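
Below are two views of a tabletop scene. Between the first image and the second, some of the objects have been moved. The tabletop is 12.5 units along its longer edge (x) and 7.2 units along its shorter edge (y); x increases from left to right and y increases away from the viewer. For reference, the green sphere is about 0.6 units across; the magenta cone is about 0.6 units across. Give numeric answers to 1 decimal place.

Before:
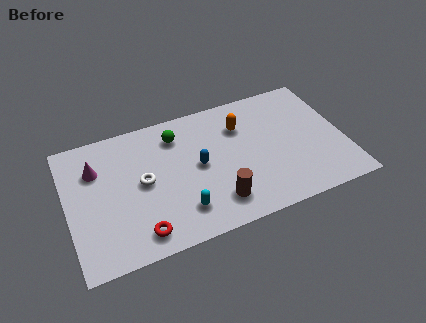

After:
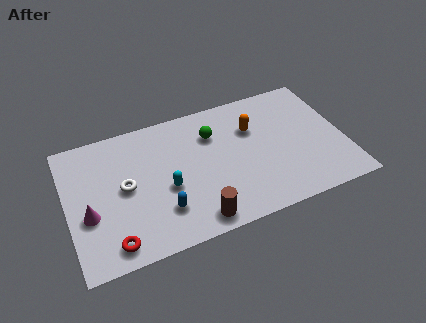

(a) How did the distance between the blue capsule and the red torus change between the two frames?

-1.4

The distance was about 3.9 in the first image and 2.5 in the second, so they moved 1.4 units closer together.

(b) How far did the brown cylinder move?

1.2

The brown cylinder was near (6.5, 1.5) before and (5.5, 0.9) after, so it travelled √(1.0² + 0.6²) ≈ 1.2 units.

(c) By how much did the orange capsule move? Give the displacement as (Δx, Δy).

(0.5, -0.3)

The orange capsule was at about (8.0, 5.2) and moved to about (8.5, 4.9).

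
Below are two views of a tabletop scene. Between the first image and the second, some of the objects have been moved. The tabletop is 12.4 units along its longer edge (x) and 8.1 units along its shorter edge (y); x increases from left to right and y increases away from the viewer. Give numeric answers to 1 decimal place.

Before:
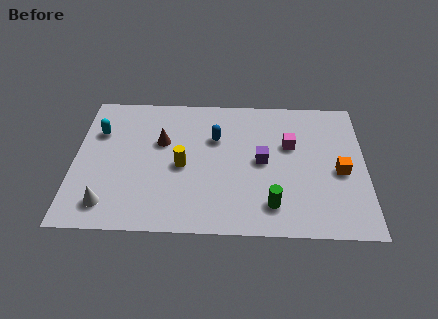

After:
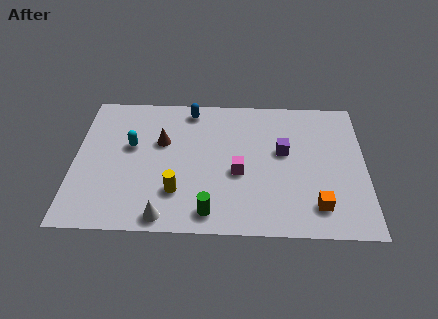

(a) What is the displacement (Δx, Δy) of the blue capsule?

(-1.1, 1.7)

From the two frames, the blue capsule sits at roughly (6.0, 5.4) before and (4.9, 7.1) after.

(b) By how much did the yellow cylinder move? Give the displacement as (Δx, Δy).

(-0.2, -1.5)

The yellow cylinder was at about (4.6, 3.7) and moved to about (4.4, 2.2).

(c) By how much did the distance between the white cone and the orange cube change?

-3.6

They were about 10.0 units apart before and 6.4 after — 3.6 units closer together.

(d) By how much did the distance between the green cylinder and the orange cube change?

+1.0

The distance was about 3.5 in the first image and 4.5 in the second, so they moved 1.0 units further apart.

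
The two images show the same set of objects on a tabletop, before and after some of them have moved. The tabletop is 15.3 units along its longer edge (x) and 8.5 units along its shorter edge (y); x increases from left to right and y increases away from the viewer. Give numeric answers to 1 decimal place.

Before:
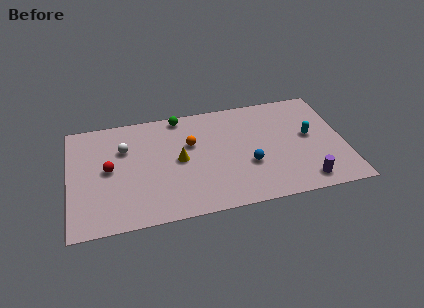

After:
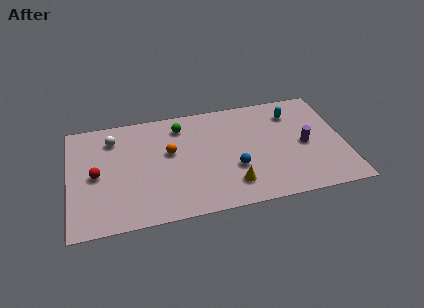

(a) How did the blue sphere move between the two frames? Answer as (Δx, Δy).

(-0.8, -0.1)

The blue sphere was at about (9.9, 3.1) and moved to about (9.1, 3.0).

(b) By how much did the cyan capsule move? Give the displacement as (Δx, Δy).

(-0.8, 2.0)

From the two frames, the cyan capsule sits at roughly (13.4, 4.6) before and (12.6, 6.6) after.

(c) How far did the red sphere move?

0.8

The red sphere was near (2.2, 4.4) before and (1.5, 4.1) after, so it travelled √(0.7² + 0.3²) ≈ 0.8 units.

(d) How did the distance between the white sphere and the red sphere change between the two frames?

+1.1

They were about 1.7 units apart before and 2.8 after — 1.1 units further apart.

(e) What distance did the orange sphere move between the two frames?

1.3

The orange sphere moved from about (6.8, 5.4) to (5.6, 5.0), a distance of √(1.2² + 0.4²) ≈ 1.3.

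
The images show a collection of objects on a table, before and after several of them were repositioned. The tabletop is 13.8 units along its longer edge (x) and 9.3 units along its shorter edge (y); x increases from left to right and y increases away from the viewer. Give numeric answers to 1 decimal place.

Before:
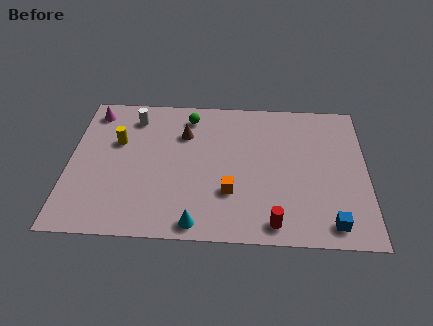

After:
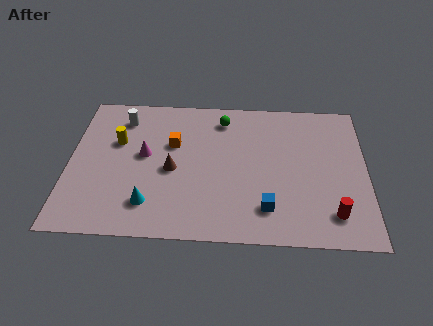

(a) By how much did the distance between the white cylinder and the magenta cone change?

+0.7

Before: roughly 1.9 units apart; after: 2.6. That's 0.7 units further apart.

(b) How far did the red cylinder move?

2.8

The red cylinder was near (9.5, 1.1) before and (12.2, 1.8) after, so it travelled √(2.7² + 0.7²) ≈ 2.8 units.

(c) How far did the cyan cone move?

2.5

The cyan cone moved from about (6.0, 0.9) to (3.8, 2.0), a distance of √(2.2² + 1.1²) ≈ 2.5.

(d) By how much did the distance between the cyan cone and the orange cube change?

+1.5

The distance was about 2.5 in the first image and 4.0 in the second, so they moved 1.5 units further apart.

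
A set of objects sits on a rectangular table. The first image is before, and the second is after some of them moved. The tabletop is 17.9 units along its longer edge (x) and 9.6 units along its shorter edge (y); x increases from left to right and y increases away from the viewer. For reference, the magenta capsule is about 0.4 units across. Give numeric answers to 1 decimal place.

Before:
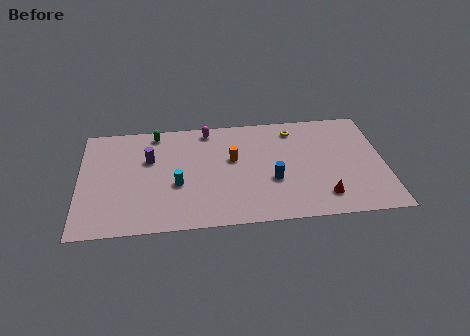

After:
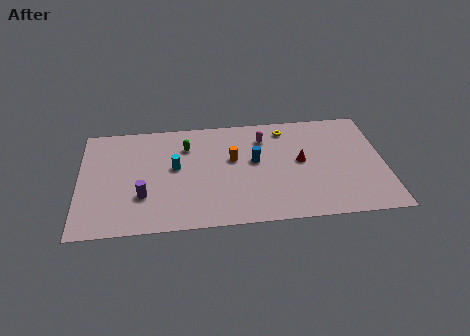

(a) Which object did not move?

the orange cylinder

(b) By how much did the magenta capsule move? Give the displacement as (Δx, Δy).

(3.3, -1.1)

From the two frames, the magenta capsule sits at roughly (7.6, 8.5) before and (10.9, 7.4) after.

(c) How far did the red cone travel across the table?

3.4

The red cone was near (14.2, 1.9) before and (13.0, 5.1) after, so it travelled √(1.2² + 3.2²) ≈ 3.4 units.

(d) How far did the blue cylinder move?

2.1

From (11.3, 3.6) to (10.3, 5.4), the blue cylinder covered √(1.0² + 1.8²) ≈ 2.1 units.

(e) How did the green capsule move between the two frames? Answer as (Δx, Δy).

(1.8, -1.4)

The green capsule was at about (4.5, 8.5) and moved to about (6.3, 7.1).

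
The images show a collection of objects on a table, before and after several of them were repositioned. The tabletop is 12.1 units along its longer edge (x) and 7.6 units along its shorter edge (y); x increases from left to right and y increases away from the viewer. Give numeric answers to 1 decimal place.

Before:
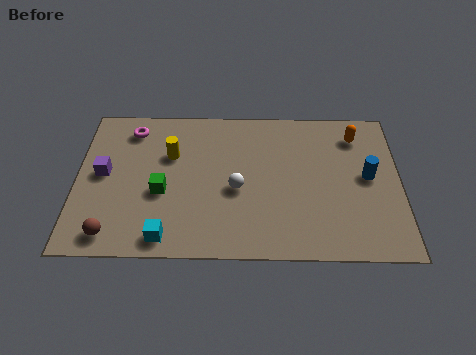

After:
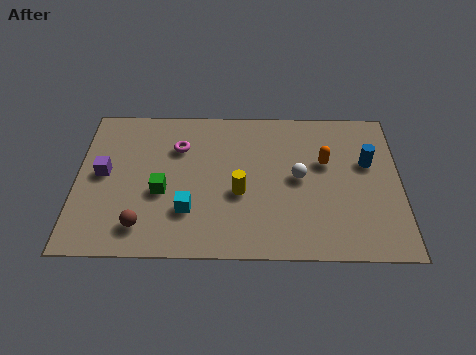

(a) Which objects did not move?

the purple cube and the green cube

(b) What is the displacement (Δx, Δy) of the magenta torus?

(1.8, -0.9)

From the two frames, the magenta torus sits at roughly (2.0, 6.3) before and (3.8, 5.4) after.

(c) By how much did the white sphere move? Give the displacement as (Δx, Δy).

(2.3, 0.6)

From the two frames, the white sphere sits at roughly (6.0, 3.3) before and (8.3, 3.9) after.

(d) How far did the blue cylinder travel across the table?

0.7

The blue cylinder was near (10.9, 4.0) before and (10.9, 4.7) after, so it travelled √(0.0² + 0.7²) ≈ 0.7 units.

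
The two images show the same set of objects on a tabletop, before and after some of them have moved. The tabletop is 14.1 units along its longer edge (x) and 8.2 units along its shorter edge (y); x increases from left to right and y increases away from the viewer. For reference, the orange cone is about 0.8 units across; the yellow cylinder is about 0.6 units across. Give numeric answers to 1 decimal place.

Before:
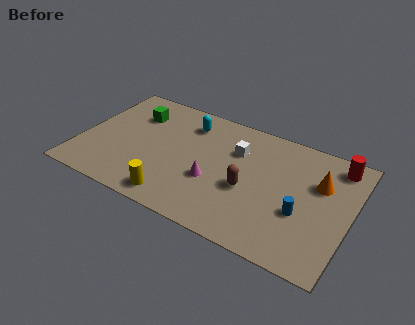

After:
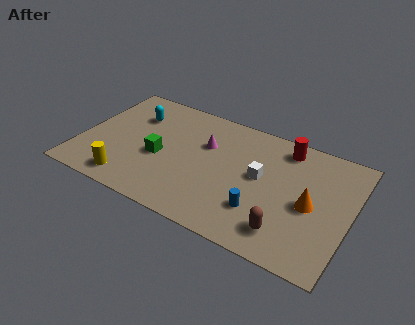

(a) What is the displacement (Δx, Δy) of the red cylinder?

(-2.7, 0.0)

The red cylinder was at about (13.1, 7.0) and moved to about (10.4, 7.0).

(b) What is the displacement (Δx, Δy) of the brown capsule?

(2.2, -1.8)

From the two frames, the brown capsule sits at roughly (8.9, 3.4) before and (11.1, 1.6) after.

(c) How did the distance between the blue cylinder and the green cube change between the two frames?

-4.0

Before: roughly 9.6 units apart; after: 5.6. That's 4.0 units closer together.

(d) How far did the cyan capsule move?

2.9

From (5.3, 6.5) to (2.5, 5.9), the cyan capsule covered √(2.8² + 0.6²) ≈ 2.9 units.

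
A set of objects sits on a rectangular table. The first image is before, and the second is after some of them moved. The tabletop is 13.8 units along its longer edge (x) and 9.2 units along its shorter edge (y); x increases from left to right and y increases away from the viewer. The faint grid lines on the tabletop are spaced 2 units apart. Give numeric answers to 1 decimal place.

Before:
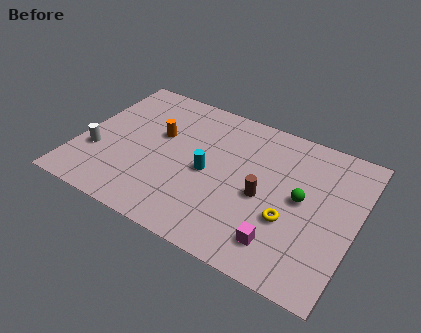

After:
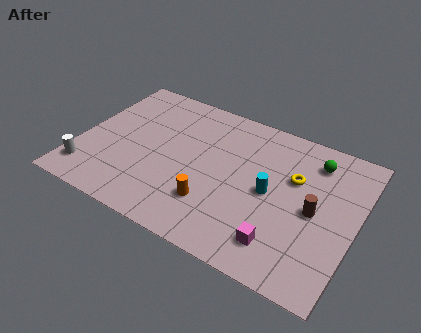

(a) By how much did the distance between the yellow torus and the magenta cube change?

+2.6

They were about 1.5 units apart before and 4.1 after — 2.6 units further apart.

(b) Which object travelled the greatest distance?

the orange cylinder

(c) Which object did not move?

the magenta cube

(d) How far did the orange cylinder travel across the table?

4.5

The orange cylinder was near (3.8, 5.6) before and (7.0, 2.5) after, so it travelled √(3.2² + 3.1²) ≈ 4.5 units.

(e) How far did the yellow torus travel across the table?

2.6

The yellow torus was near (10.7, 3.3) before and (10.6, 5.9) after, so it travelled √(0.1² + 2.6²) ≈ 2.6 units.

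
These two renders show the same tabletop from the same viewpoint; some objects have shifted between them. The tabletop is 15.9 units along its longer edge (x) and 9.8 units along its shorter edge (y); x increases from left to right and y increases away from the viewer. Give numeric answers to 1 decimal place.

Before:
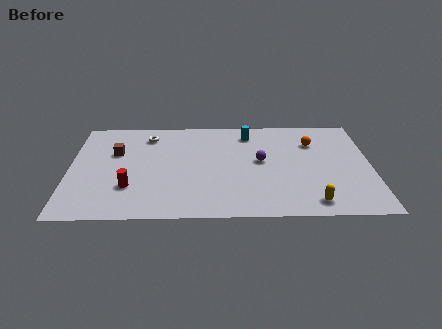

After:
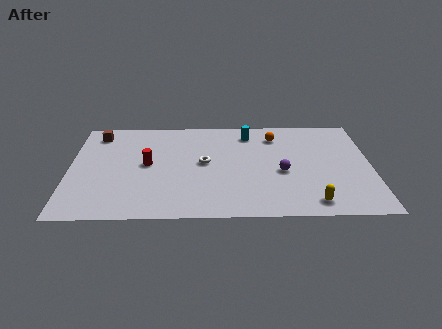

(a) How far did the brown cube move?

2.1

The brown cube moved from about (2.4, 6.3) to (1.4, 8.2), a distance of √(1.0² + 1.9²) ≈ 2.1.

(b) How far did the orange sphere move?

2.1

From (12.9, 7.1) to (10.9, 7.8), the orange sphere covered √(2.0² + 0.7²) ≈ 2.1 units.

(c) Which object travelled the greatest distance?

the white torus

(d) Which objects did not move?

the cyan cylinder and the yellow capsule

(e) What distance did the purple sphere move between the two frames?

1.6

The purple sphere moved from about (10.1, 5.3) to (11.2, 4.2), a distance of √(1.1² + 1.1²) ≈ 1.6.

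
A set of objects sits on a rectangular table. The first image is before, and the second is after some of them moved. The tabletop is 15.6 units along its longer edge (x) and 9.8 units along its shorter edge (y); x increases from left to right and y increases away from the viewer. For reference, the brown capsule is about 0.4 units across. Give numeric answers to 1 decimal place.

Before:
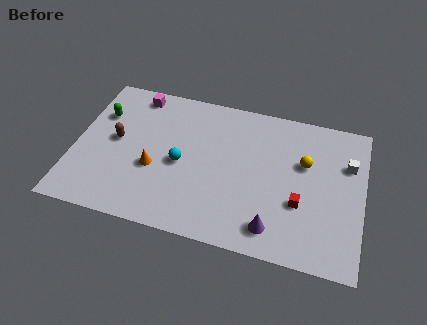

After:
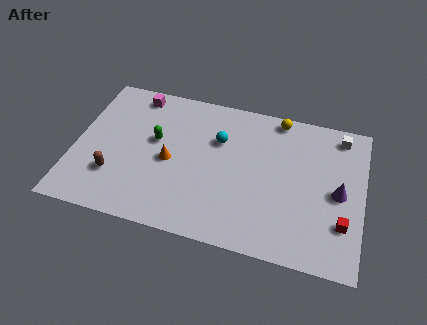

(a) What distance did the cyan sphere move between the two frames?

2.8

The cyan sphere was near (5.8, 4.5) before and (7.7, 6.6) after, so it travelled √(1.9² + 2.1²) ≈ 2.8 units.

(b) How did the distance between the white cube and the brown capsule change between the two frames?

+0.6

Before: roughly 12.6 units apart; after: 13.2. That's 0.6 units further apart.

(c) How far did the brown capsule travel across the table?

2.4

The brown capsule moved from about (2.2, 5.2) to (2.3, 2.8), a distance of √(0.1² + 2.4²) ≈ 2.4.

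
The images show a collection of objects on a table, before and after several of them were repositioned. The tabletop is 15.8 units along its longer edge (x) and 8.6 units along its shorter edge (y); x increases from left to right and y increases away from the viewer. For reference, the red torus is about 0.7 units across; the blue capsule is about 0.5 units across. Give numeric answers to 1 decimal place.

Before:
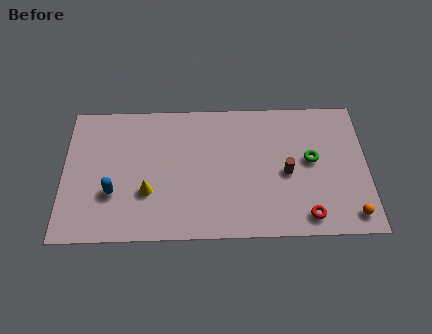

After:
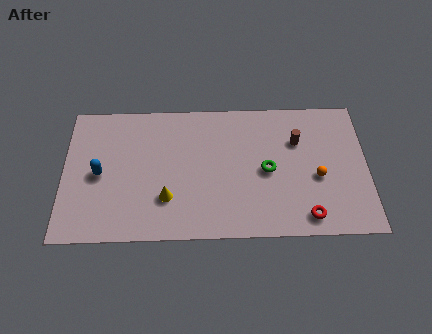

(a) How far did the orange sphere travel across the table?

2.9

The orange sphere moved from about (14.9, 1.2) to (13.2, 3.6), a distance of √(1.7² + 2.4²) ≈ 2.9.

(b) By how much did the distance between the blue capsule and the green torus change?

-1.8

They were about 10.5 units apart before and 8.7 after — 1.8 units closer together.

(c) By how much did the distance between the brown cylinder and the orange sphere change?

-1.8

The distance was about 4.3 in the first image and 2.5 in the second, so they moved 1.8 units closer together.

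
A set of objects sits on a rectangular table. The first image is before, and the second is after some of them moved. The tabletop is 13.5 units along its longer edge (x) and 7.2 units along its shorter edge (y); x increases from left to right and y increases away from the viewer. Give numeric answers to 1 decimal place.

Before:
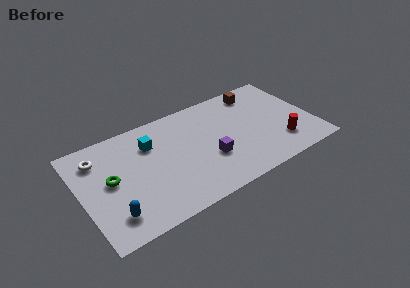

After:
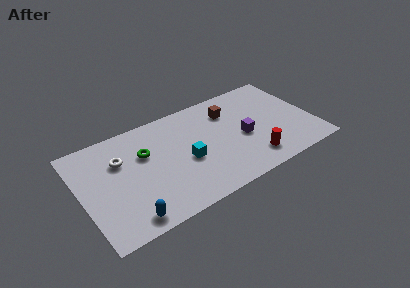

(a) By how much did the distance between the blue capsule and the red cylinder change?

-2.6

The distance was about 9.9 in the first image and 7.3 in the second, so they moved 2.6 units closer together.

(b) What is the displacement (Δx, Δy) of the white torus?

(1.2, -0.7)

The white torus was at about (1.2, 5.6) and moved to about (2.4, 4.9).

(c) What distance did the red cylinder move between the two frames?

1.8

The red cylinder was near (11.4, 1.8) before and (9.6, 1.4) after, so it travelled √(1.8² + 0.4²) ≈ 1.8 units.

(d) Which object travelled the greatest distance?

the cyan cube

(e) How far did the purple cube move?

2.2

The purple cube was near (7.3, 2.6) before and (9.4, 3.2) after, so it travelled √(2.1² + 0.6²) ≈ 2.2 units.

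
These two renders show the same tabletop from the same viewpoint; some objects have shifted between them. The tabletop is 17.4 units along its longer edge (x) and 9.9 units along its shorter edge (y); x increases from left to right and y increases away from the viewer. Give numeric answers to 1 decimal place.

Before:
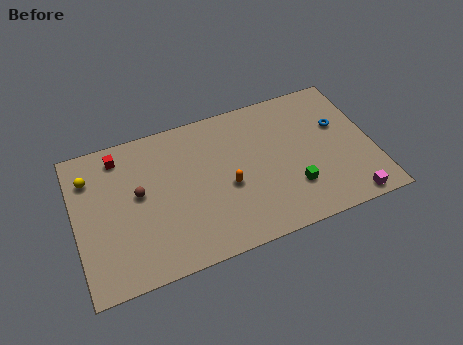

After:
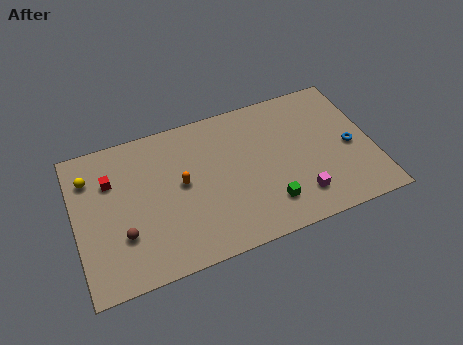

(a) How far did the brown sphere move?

2.6

The brown sphere moved from about (3.7, 5.5) to (2.6, 3.1), a distance of √(1.1² + 2.4²) ≈ 2.6.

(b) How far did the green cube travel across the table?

1.6

The green cube was near (12.5, 2.8) before and (11.0, 2.2) after, so it travelled √(1.5² + 0.6²) ≈ 1.6 units.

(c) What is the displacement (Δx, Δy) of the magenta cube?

(-2.8, 1.2)

The magenta cube started near (15.6, 0.9) and ended near (12.8, 2.1).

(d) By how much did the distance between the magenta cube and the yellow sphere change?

-3.0

They were about 16.0 units apart before and 13.0 after — 3.0 units closer together.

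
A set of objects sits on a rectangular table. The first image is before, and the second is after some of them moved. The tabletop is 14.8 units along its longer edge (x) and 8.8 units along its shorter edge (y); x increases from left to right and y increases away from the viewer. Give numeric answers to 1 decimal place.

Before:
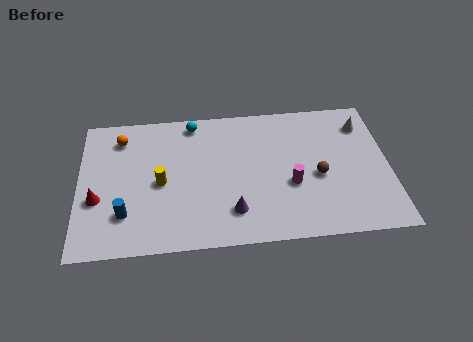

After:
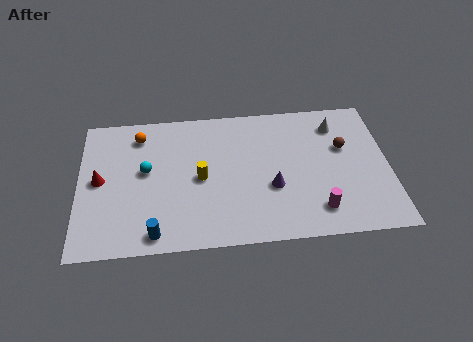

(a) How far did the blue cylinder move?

1.9

The blue cylinder was near (2.2, 2.3) before and (3.6, 1.0) after, so it travelled √(1.4² + 1.3²) ≈ 1.9 units.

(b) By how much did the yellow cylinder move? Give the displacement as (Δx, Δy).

(1.9, 0.1)

The yellow cylinder was at about (3.9, 4.1) and moved to about (5.8, 4.2).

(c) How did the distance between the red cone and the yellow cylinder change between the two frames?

+1.7

Before: roughly 3.1 units apart; after: 4.8. That's 1.7 units further apart.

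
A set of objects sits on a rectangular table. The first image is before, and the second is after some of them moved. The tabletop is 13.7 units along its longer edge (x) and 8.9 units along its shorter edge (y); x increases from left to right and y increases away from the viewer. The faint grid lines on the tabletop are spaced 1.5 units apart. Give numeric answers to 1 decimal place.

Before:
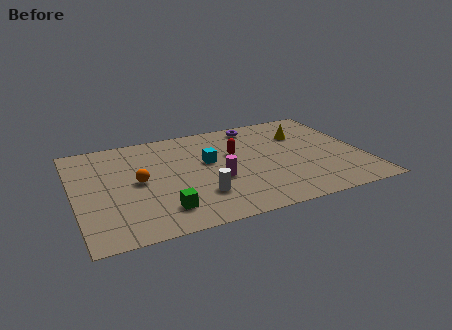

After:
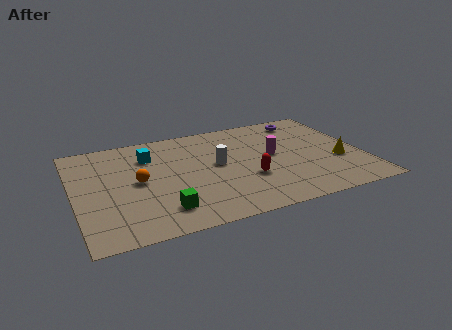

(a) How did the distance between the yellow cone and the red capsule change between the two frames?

+0.9

The distance was about 3.5 in the first image and 4.4 in the second, so they moved 0.9 units further apart.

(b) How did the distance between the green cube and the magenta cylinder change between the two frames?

+3.2

Before: roughly 3.2 units apart; after: 6.4. That's 3.2 units further apart.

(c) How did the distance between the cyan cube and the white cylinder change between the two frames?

+0.7

Before: roughly 2.9 units apart; after: 3.6. That's 0.7 units further apart.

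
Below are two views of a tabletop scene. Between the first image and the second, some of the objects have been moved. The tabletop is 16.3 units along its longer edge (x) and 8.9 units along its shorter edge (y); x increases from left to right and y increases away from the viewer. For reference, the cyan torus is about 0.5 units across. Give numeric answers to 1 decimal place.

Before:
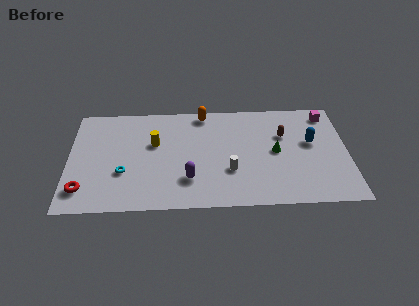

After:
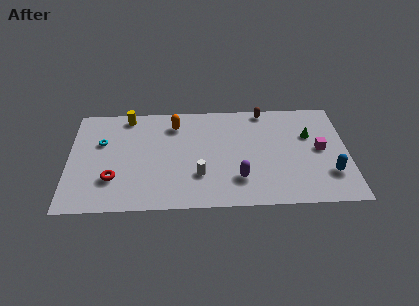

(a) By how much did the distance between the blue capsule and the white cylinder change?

+2.3

The distance was about 5.3 in the first image and 7.6 in the second, so they moved 2.3 units further apart.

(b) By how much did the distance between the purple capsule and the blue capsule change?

-2.4

Before: roughly 7.7 units apart; after: 5.3. That's 2.4 units closer together.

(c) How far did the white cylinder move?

1.8

From (9.4, 3.0) to (7.6, 2.7), the white cylinder covered √(1.8² + 0.3²) ≈ 1.8 units.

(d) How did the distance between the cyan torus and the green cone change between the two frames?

+3.2

Before: roughly 9.0 units apart; after: 12.2. That's 3.2 units further apart.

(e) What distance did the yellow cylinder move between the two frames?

2.9

From (5.0, 5.5) to (3.4, 7.9), the yellow cylinder covered √(1.6² + 2.4²) ≈ 2.9 units.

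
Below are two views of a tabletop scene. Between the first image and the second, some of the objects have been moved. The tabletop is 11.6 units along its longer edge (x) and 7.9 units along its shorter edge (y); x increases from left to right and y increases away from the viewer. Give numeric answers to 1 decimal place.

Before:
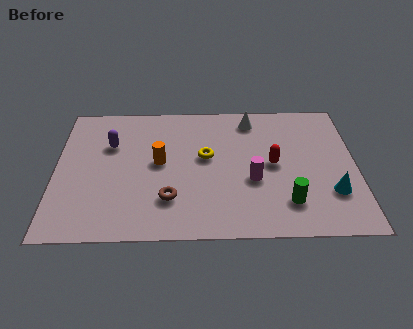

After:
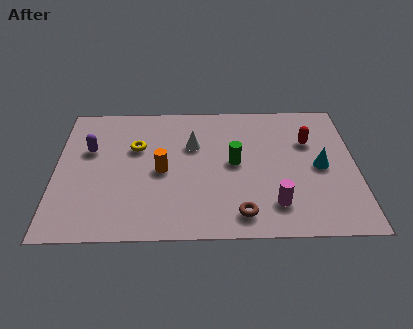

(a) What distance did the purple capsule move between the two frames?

0.9

The purple capsule was near (2.1, 5.3) before and (1.3, 5.0) after, so it travelled √(0.8² + 0.3²) ≈ 0.9 units.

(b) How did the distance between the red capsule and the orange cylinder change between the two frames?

+1.5

They were about 4.4 units apart before and 5.9 after — 1.5 units further apart.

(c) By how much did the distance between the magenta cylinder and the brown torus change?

-2.0

They were about 3.4 units apart before and 1.4 after — 2.0 units closer together.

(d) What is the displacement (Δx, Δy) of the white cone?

(-2.3, -1.5)

The white cone was at about (7.6, 6.7) and moved to about (5.3, 5.2).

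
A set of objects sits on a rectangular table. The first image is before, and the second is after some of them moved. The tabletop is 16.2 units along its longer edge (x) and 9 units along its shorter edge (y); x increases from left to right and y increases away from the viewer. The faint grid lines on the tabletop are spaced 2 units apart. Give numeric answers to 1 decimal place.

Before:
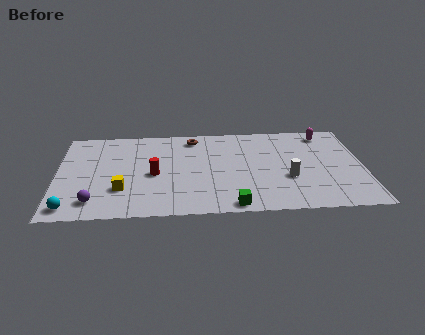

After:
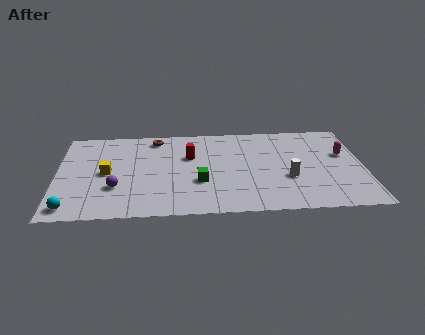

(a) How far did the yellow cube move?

1.9

The yellow cube moved from about (3.4, 2.7) to (2.6, 4.4), a distance of √(0.8² + 1.7²) ≈ 1.9.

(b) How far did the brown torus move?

2.0

The brown torus moved from about (7.2, 7.7) to (5.2, 7.8), a distance of √(2.0² + 0.1²) ≈ 2.0.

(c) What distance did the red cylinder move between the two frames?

2.5

From (5.1, 4.1) to (7.0, 5.8), the red cylinder covered √(1.9² + 1.7²) ≈ 2.5 units.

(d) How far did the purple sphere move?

1.7

The purple sphere was near (2.0, 1.6) before and (3.1, 2.9) after, so it travelled √(1.1² + 1.3²) ≈ 1.7 units.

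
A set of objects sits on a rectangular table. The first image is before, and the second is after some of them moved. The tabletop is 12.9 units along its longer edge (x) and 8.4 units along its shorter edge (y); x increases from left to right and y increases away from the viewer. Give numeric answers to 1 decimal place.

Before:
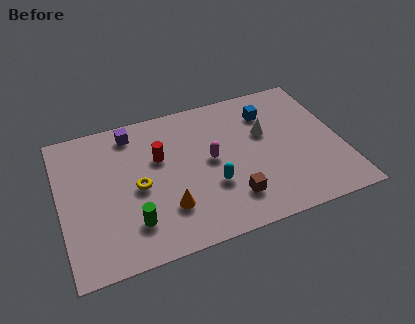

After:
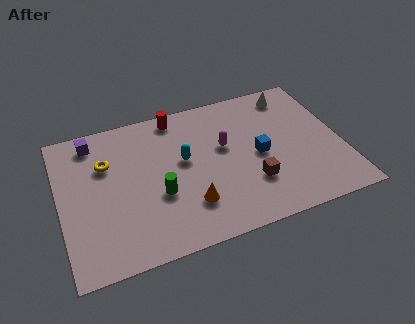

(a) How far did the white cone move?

2.5

From (9.5, 5.2) to (11.0, 7.2), the white cone covered √(1.5² + 2.0²) ≈ 2.5 units.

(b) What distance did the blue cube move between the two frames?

2.5

From (9.8, 6.4) to (9.1, 4.0), the blue cube covered √(0.7² + 2.4²) ≈ 2.5 units.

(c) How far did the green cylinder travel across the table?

1.8

From (3.1, 2.0) to (4.4, 3.2), the green cylinder covered √(1.3² + 1.2²) ≈ 1.8 units.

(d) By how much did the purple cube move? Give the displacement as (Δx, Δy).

(-1.8, 0.0)

The purple cube started near (3.5, 7.2) and ended near (1.7, 7.2).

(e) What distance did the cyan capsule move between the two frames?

2.2

The cyan capsule moved from about (6.8, 2.9) to (5.7, 4.8), a distance of √(1.1² + 1.9²) ≈ 2.2.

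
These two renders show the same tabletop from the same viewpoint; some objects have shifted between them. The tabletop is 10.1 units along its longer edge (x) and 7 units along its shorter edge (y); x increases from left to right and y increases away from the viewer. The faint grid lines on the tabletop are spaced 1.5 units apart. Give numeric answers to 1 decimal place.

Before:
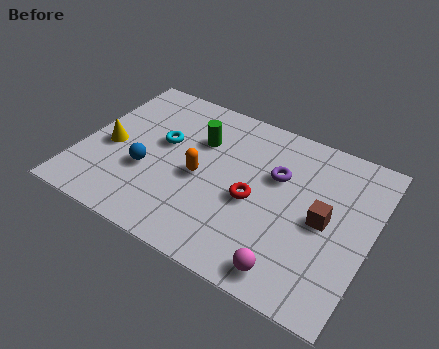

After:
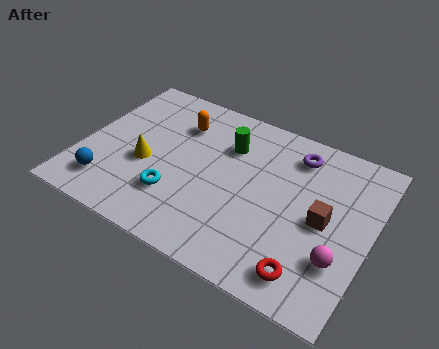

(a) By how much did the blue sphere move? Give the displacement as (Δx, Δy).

(-1.2, -1.2)

The blue sphere started near (2.4, 2.6) and ended near (1.2, 1.4).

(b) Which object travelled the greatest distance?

the red torus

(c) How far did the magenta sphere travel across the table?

1.9

The magenta sphere moved from about (7.7, 0.9) to (9.2, 2.1), a distance of √(1.5² + 1.2²) ≈ 1.9.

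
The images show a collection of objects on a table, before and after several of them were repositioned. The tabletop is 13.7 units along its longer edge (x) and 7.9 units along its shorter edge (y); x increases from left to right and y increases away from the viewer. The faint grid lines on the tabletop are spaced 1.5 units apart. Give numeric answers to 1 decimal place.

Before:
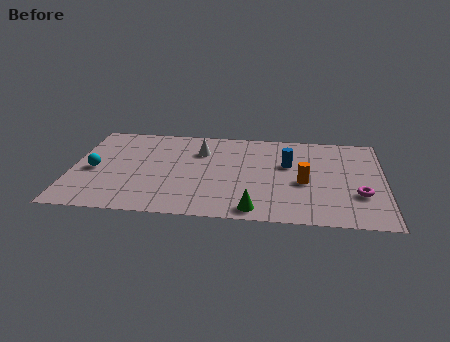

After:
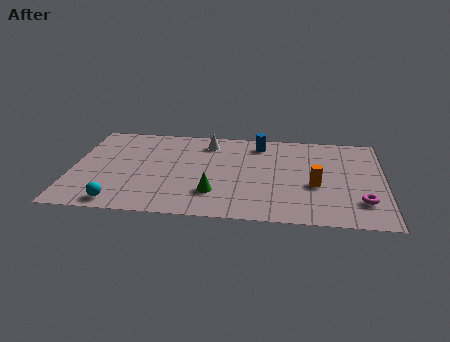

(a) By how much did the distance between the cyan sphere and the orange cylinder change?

-0.4

The distance was about 9.2 in the first image and 8.8 in the second, so they moved 0.4 units closer together.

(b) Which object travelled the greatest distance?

the cyan sphere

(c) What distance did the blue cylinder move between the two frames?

2.1

The blue cylinder moved from about (9.5, 4.9) to (8.2, 6.6), a distance of √(1.3² + 1.7²) ≈ 2.1.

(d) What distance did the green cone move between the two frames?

2.2

The green cone was near (8.1, 0.9) before and (6.3, 2.1) after, so it travelled √(1.8² + 1.2²) ≈ 2.2 units.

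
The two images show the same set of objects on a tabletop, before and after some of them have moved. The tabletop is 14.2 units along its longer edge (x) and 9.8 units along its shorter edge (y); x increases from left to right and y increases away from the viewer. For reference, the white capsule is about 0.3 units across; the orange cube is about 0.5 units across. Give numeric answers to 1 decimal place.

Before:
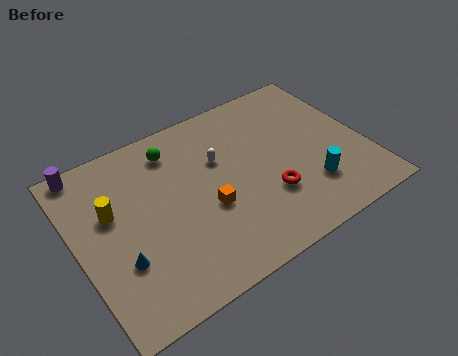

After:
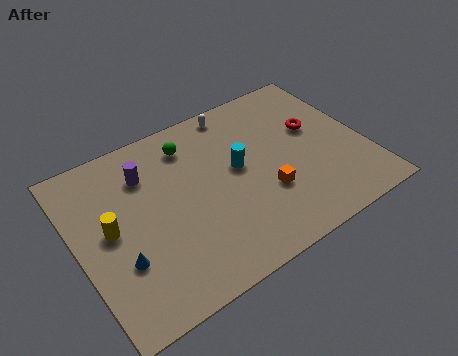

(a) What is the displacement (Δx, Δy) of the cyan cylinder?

(-3.1, 2.8)

The cyan cylinder was at about (11.1, 2.6) and moved to about (8.0, 5.4).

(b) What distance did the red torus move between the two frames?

4.0

The red torus was near (9.1, 3.1) before and (12.0, 5.9) after, so it travelled √(2.9² + 2.8²) ≈ 4.0 units.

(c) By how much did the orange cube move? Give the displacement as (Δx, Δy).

(2.8, -0.6)

The orange cube was at about (6.2, 3.9) and moved to about (9.0, 3.3).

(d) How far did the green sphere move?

0.8

The green sphere was near (5.2, 8.0) before and (6.0, 7.9) after, so it travelled √(0.8² + 0.1²) ≈ 0.8 units.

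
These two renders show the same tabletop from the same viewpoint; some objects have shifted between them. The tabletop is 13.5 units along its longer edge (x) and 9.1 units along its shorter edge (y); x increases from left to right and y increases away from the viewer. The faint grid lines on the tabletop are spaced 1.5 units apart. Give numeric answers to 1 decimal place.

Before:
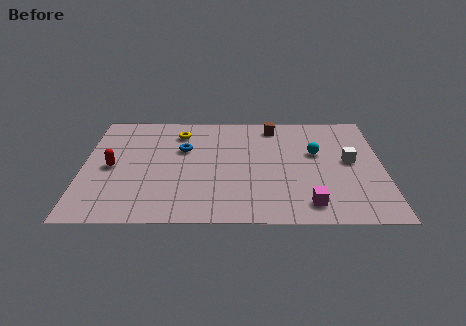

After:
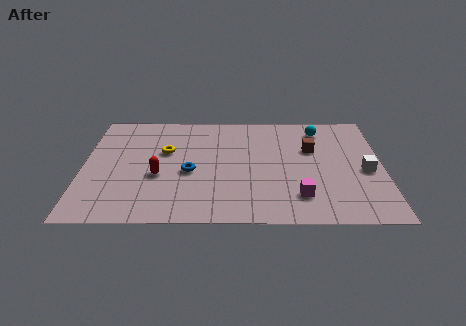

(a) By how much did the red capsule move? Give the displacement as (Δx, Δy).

(2.1, -0.7)

The red capsule started near (1.3, 4.3) and ended near (3.4, 3.6).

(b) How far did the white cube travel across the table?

1.1

The white cube was near (12.0, 4.8) before and (12.7, 4.0) after, so it travelled √(0.7² + 0.8²) ≈ 1.1 units.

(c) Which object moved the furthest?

the brown cube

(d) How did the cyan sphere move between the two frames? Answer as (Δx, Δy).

(0.2, 2.0)

The cyan sphere started near (10.5, 5.5) and ended near (10.7, 7.5).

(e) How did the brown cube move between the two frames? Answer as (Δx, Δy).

(1.7, -2.0)

From the two frames, the brown cube sits at roughly (8.6, 7.8) before and (10.3, 5.8) after.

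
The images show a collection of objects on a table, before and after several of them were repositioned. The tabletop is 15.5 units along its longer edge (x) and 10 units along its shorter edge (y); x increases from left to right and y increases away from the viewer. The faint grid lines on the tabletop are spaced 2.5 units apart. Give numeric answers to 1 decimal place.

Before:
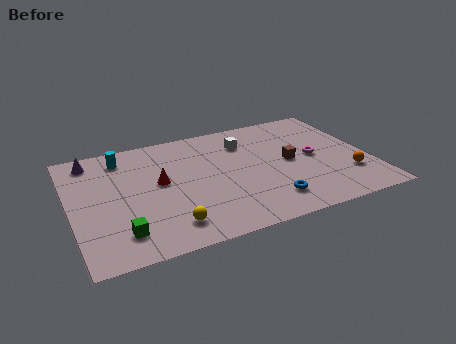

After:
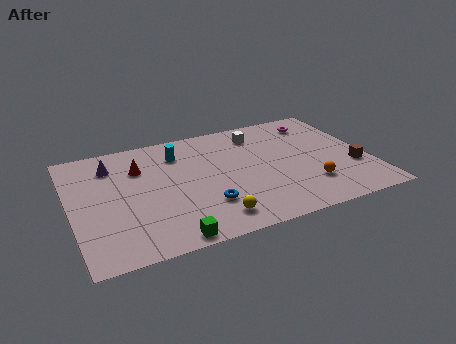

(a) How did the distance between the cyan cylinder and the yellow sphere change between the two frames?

-0.5

They were about 6.7 units apart before and 6.2 after — 0.5 units closer together.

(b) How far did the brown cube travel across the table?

3.6

From (11.4, 5.0) to (14.6, 3.4), the brown cube covered √(3.2² + 1.6²) ≈ 3.6 units.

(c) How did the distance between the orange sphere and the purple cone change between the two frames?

-3.0

Before: roughly 14.1 units apart; after: 11.1. That's 3.0 units closer together.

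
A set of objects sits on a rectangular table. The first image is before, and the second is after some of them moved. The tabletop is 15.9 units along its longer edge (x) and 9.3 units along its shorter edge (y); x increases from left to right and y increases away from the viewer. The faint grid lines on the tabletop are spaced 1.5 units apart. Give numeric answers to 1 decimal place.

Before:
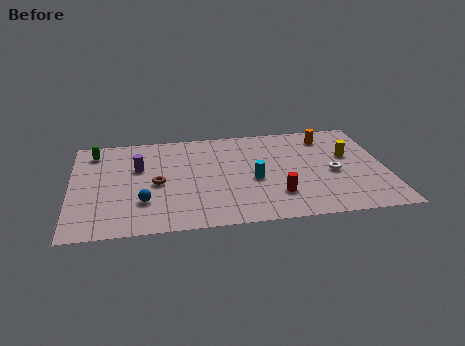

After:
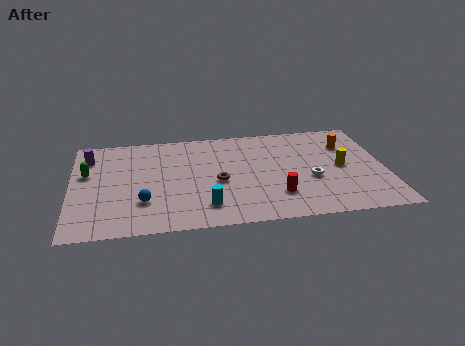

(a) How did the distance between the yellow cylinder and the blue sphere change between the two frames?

-0.6

The distance was about 10.9 in the first image and 10.3 in the second, so they moved 0.6 units closer together.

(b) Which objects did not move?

the blue sphere and the red cylinder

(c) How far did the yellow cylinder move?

1.1

The yellow cylinder was near (14.1, 5.6) before and (13.7, 4.6) after, so it travelled √(0.4² + 1.0²) ≈ 1.1 units.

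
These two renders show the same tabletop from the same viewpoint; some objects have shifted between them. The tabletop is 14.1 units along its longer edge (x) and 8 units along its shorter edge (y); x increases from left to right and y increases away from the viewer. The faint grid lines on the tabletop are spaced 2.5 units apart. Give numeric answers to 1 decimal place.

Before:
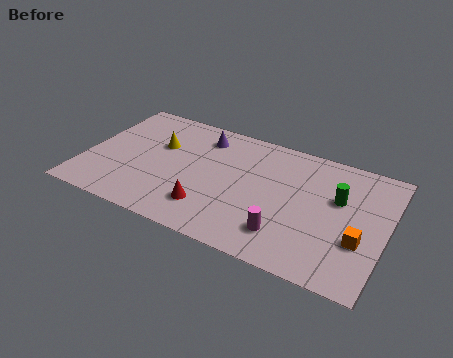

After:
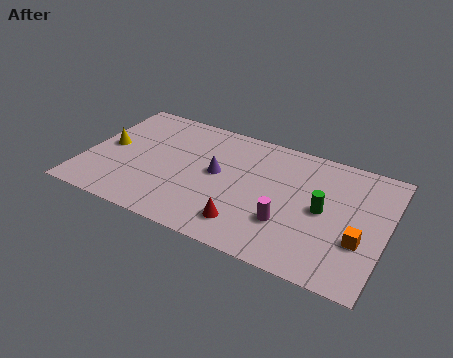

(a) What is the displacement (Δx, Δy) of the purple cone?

(1.0, -2.2)

The purple cone started near (5.2, 6.5) and ended near (6.2, 4.3).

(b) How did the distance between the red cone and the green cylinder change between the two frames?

-2.4

The distance was about 6.5 in the first image and 4.1 in the second, so they moved 2.4 units closer together.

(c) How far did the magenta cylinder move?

0.7

From (9.7, 1.8) to (9.7, 2.5), the magenta cylinder covered √(0.0² + 0.7²) ≈ 0.7 units.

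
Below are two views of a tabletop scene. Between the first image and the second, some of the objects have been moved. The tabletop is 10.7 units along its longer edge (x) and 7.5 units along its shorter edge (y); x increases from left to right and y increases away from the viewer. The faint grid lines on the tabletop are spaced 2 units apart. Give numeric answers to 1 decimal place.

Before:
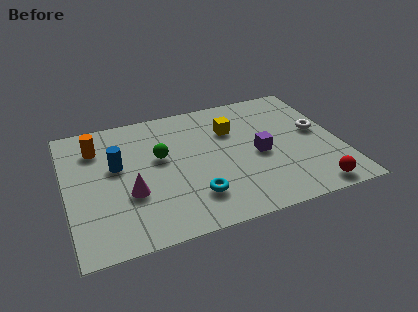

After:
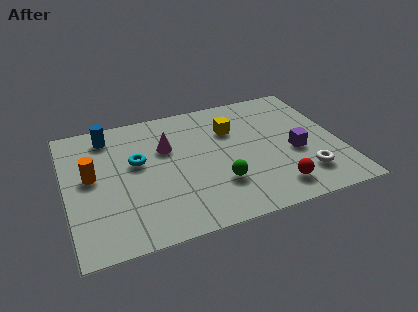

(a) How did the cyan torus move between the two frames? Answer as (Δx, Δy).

(-2.0, 2.6)

The cyan torus started near (4.8, 1.8) and ended near (2.8, 4.4).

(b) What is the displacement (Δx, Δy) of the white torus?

(-0.8, -2.4)

The white torus started near (9.9, 4.1) and ended near (9.1, 1.7).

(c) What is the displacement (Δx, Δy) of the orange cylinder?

(-0.3, -1.6)

From the two frames, the orange cylinder sits at roughly (1.3, 5.7) before and (1.0, 4.1) after.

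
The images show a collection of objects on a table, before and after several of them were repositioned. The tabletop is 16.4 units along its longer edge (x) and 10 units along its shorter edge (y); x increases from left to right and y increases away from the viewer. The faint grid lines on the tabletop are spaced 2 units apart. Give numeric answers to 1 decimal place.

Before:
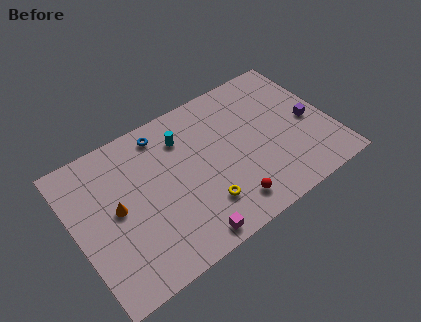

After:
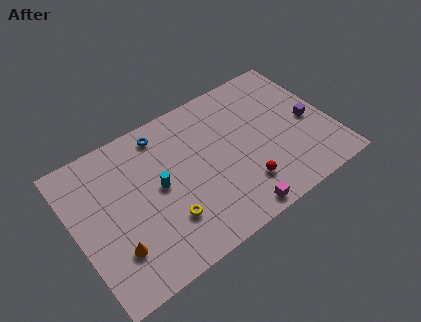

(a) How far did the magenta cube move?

3.1

The magenta cube was near (6.4, 1.0) before and (9.5, 0.9) after, so it travelled √(3.1² + 0.1²) ≈ 3.1 units.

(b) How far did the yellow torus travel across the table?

2.3

The yellow torus moved from about (7.7, 2.5) to (5.4, 2.8), a distance of √(2.3² + 0.3²) ≈ 2.3.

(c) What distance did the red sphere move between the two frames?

1.3

The red sphere moved from about (9.2, 1.7) to (10.3, 2.4), a distance of √(1.1² + 0.7²) ≈ 1.3.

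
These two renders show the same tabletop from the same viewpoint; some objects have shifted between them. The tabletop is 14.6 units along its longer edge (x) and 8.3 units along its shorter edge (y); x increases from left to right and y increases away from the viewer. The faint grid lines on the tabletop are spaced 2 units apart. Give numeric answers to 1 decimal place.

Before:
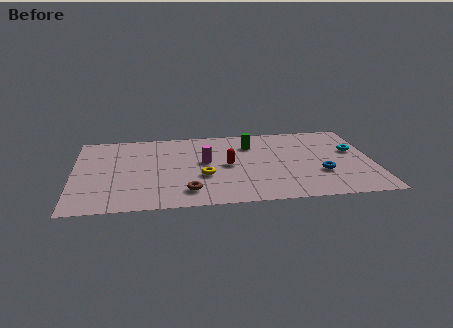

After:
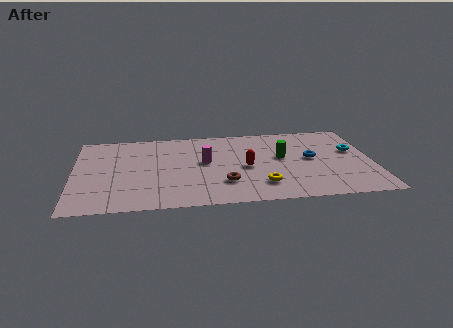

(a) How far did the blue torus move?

1.6

The blue torus was near (12.0, 2.8) before and (11.6, 4.4) after, so it travelled √(0.4² + 1.6²) ≈ 1.6 units.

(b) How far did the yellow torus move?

3.0

The yellow torus was near (6.3, 3.1) before and (9.1, 1.9) after, so it travelled √(2.8² + 1.2²) ≈ 3.0 units.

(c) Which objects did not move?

the cyan torus and the magenta cylinder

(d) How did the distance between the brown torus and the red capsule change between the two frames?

-1.3

The distance was about 3.2 in the first image and 1.9 in the second, so they moved 1.3 units closer together.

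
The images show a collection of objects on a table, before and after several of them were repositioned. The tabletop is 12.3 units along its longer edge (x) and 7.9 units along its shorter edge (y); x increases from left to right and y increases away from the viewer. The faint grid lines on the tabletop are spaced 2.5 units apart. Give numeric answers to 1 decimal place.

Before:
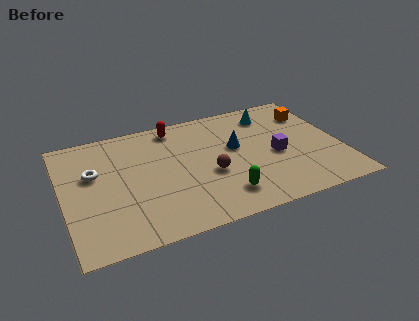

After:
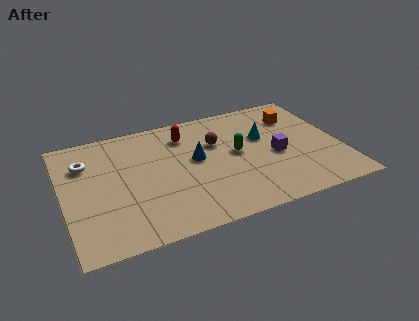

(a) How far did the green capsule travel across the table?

2.8

The green capsule was near (6.8, 1.6) before and (7.7, 4.2) after, so it travelled √(0.9² + 2.6²) ≈ 2.8 units.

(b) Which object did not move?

the purple cube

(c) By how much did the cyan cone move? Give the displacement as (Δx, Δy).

(-0.5, -1.5)

The cyan cone started near (9.5, 6.4) and ended near (9.0, 4.9).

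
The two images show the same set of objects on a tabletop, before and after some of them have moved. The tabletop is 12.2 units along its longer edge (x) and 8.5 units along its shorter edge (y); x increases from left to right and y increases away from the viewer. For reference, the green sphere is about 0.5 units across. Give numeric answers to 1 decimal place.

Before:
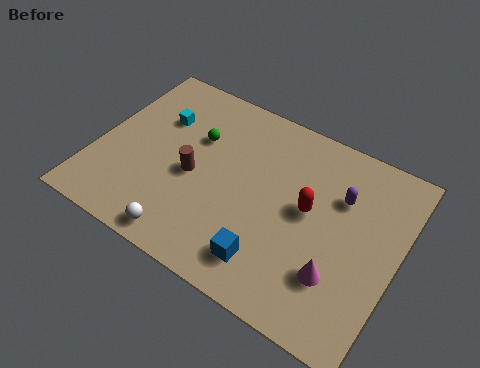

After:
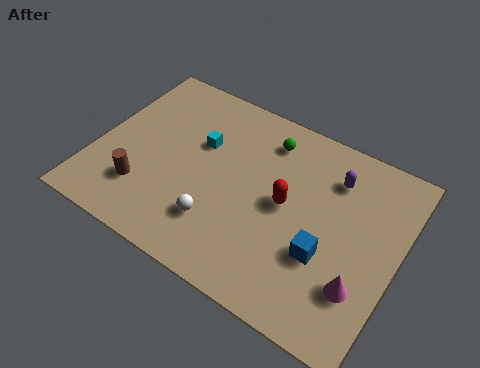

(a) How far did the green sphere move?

3.0

The green sphere was near (3.8, 5.6) before and (6.5, 6.9) after, so it travelled √(2.7² + 1.3²) ≈ 3.0 units.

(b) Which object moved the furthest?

the green sphere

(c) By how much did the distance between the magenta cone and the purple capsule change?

+1.0

Before: roughly 3.4 units apart; after: 4.4. That's 1.0 units further apart.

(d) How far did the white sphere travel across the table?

1.7

The white sphere was near (4.2, 0.9) before and (5.3, 2.2) after, so it travelled √(1.1² + 1.3²) ≈ 1.7 units.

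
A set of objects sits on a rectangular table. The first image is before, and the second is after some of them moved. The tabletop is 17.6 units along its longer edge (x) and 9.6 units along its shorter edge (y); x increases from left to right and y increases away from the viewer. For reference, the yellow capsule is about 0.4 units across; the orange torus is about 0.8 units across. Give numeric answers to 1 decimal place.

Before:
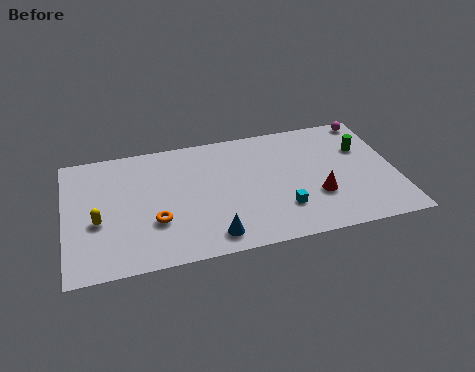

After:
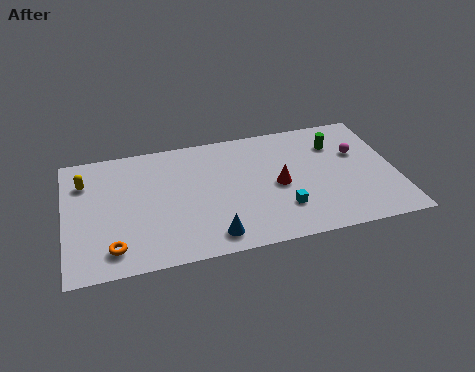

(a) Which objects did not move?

the cyan cube and the blue cone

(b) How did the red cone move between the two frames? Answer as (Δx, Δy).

(-2.0, 1.3)

From the two frames, the red cone sits at roughly (13.3, 3.2) before and (11.3, 4.5) after.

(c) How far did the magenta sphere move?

2.8

The magenta sphere was near (16.6, 8.7) before and (15.7, 6.1) after, so it travelled √(0.9² + 2.6²) ≈ 2.8 units.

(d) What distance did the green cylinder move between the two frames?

1.6

From (16.0, 6.4) to (14.6, 7.1), the green cylinder covered √(1.4² + 0.7²) ≈ 1.6 units.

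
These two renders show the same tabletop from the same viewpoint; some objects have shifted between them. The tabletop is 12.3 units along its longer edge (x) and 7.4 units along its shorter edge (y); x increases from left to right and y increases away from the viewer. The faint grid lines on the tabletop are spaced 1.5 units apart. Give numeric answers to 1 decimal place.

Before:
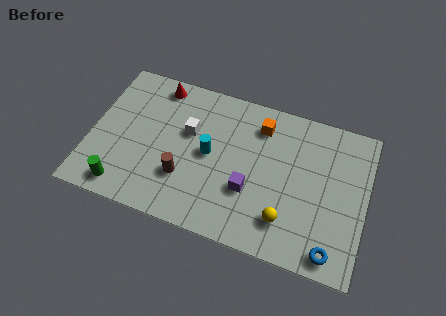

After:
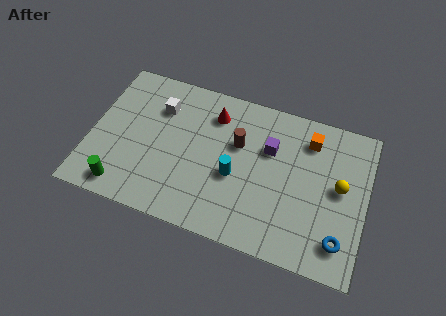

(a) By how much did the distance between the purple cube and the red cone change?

-3.2

Before: roughly 6.0 units apart; after: 2.8. That's 3.2 units closer together.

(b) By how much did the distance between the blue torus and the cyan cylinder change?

-1.3

The distance was about 6.4 in the first image and 5.1 in the second, so they moved 1.3 units closer together.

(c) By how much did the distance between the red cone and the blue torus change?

-2.6

They were about 10.0 units apart before and 7.4 after — 2.6 units closer together.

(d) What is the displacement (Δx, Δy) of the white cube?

(-1.4, 0.8)

The white cube was at about (4.3, 4.6) and moved to about (2.9, 5.4).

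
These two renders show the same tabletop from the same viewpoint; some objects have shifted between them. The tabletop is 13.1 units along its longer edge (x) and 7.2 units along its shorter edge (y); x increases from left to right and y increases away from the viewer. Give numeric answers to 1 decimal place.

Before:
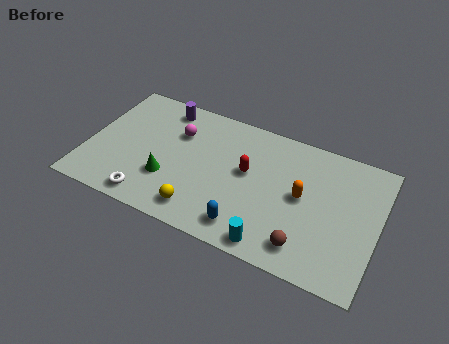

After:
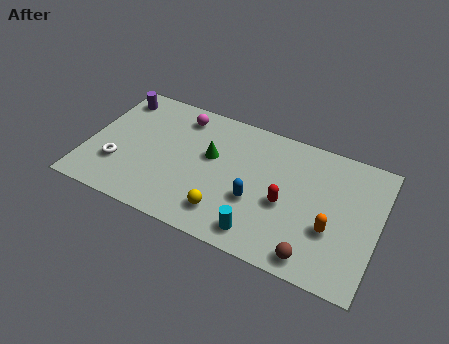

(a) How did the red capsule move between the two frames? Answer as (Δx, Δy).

(1.8, -1.0)

The red capsule started near (7.2, 4.1) and ended near (9.0, 3.1).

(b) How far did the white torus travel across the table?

2.1

The white torus moved from about (3.1, 0.9) to (1.5, 2.2), a distance of √(1.6² + 1.3²) ≈ 2.1.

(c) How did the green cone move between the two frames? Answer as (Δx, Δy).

(1.7, 2.0)

The green cone was at about (3.8, 2.3) and moved to about (5.5, 4.3).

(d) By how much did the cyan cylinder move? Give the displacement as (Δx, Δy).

(-0.6, 0.3)

The cyan cylinder was at about (8.7, 0.8) and moved to about (8.1, 1.1).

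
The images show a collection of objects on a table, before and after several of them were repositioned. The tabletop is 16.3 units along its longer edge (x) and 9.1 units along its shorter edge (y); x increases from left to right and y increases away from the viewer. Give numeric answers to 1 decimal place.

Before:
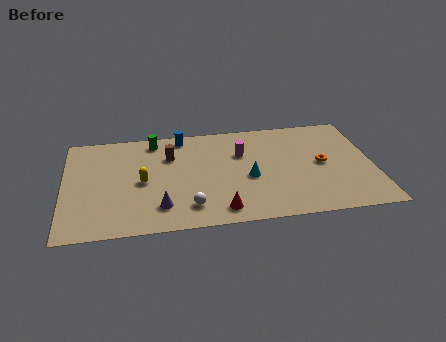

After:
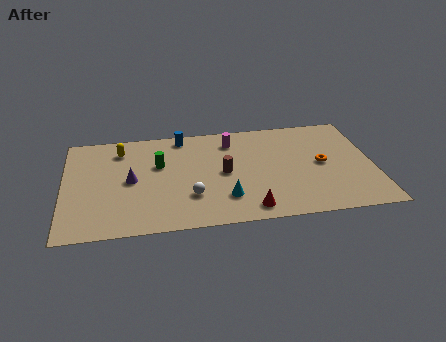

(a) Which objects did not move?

the blue cylinder and the orange torus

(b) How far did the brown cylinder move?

3.4

The brown cylinder moved from about (5.6, 6.4) to (8.4, 4.5), a distance of √(2.8² + 1.9²) ≈ 3.4.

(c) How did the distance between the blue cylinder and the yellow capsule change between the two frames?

-1.0

They were about 4.4 units apart before and 3.4 after — 1.0 units closer together.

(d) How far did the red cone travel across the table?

1.5

The red cone moved from about (8.1, 1.3) to (9.6, 1.2), a distance of √(1.5² + 0.1²) ≈ 1.5.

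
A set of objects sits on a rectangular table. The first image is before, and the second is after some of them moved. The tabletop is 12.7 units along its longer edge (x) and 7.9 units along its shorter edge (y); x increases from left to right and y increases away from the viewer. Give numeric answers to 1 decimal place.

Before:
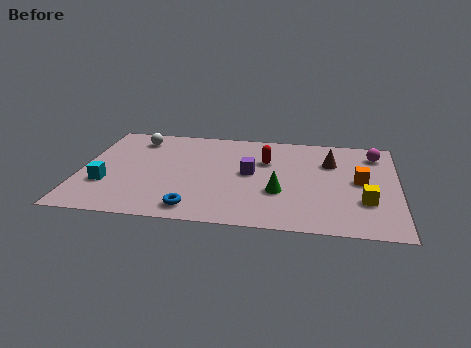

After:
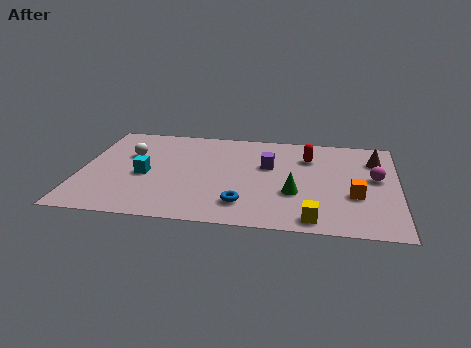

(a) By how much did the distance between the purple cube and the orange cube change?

-0.4

The distance was about 4.4 in the first image and 4.0 in the second, so they moved 0.4 units closer together.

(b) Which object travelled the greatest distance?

the yellow cube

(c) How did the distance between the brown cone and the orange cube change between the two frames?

+1.3

They were about 1.8 units apart before and 3.1 after — 1.3 units further apart.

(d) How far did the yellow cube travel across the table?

2.6

The yellow cube was near (11.4, 2.5) before and (9.4, 0.9) after, so it travelled √(2.0² + 1.6²) ≈ 2.6 units.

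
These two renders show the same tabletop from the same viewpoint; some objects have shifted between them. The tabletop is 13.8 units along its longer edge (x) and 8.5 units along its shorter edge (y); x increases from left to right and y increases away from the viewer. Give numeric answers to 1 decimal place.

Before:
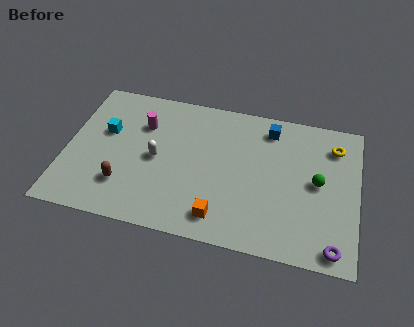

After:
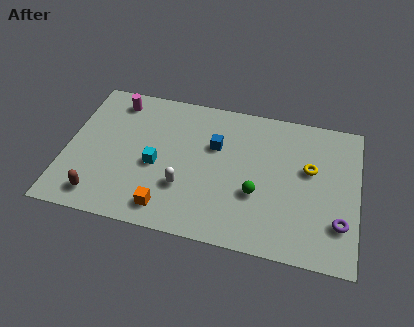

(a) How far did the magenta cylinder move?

1.8

The magenta cylinder moved from about (3.5, 6.0) to (2.1, 7.2), a distance of √(1.4² + 1.2²) ≈ 1.8.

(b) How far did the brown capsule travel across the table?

1.4

The brown capsule moved from about (2.9, 2.2) to (1.8, 1.3), a distance of √(1.1² + 0.9²) ≈ 1.4.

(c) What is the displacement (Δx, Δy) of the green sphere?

(-2.8, -1.3)

The green sphere was at about (11.9, 4.4) and moved to about (9.1, 3.1).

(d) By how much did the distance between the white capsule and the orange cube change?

-2.6

The distance was about 4.2 in the first image and 1.6 in the second, so they moved 2.6 units closer together.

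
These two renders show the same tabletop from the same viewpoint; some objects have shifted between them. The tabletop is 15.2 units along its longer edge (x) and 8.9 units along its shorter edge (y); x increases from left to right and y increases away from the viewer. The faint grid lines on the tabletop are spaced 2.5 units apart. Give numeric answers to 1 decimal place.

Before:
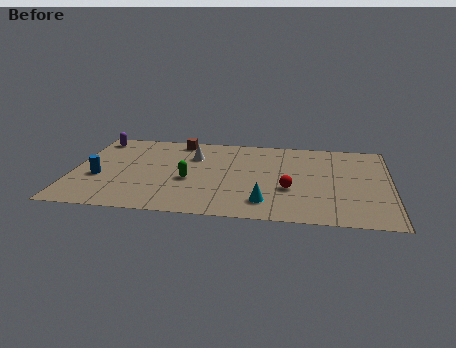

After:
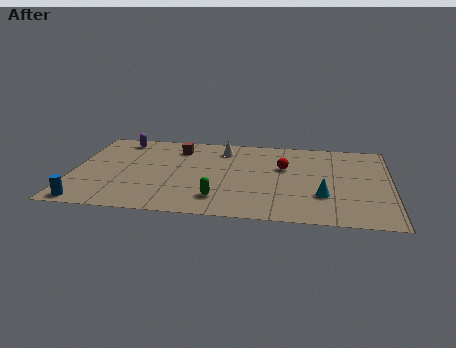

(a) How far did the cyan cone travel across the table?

2.9

The cyan cone was near (9.3, 1.8) before and (12.0, 2.8) after, so it travelled √(2.7² + 1.0²) ≈ 2.9 units.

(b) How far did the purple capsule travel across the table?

1.2

The purple capsule moved from about (0.9, 7.7) to (2.1, 7.7), a distance of √(1.2² + 0.0²) ≈ 1.2.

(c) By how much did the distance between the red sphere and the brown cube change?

-1.8

They were about 7.2 units apart before and 5.4 after — 1.8 units closer together.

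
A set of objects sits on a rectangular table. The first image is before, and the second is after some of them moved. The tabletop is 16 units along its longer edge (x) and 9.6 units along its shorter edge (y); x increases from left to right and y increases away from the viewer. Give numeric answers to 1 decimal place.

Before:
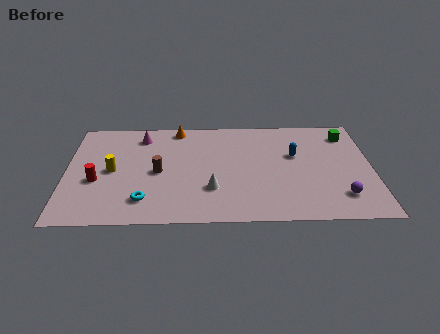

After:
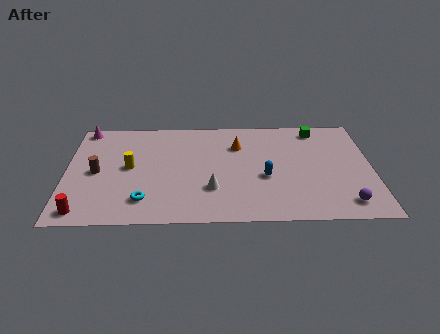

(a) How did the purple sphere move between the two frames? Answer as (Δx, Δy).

(0.2, -0.6)

The purple sphere started near (14.3, 2.1) and ended near (14.5, 1.5).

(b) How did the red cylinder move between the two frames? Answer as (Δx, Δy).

(-0.6, -2.7)

From the two frames, the red cylinder sits at roughly (1.6, 3.8) before and (1.0, 1.1) after.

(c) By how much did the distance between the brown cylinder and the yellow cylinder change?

-0.7

They were about 2.4 units apart before and 1.7 after — 0.7 units closer together.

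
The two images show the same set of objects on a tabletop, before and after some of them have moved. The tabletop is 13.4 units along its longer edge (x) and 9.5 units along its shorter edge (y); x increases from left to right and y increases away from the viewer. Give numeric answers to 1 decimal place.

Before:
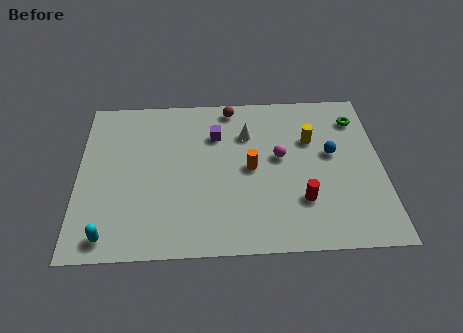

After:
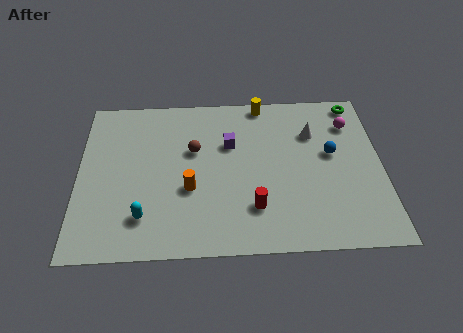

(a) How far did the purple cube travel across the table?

0.8

From (6.1, 6.8) to (6.7, 6.2), the purple cube covered √(0.6² + 0.6²) ≈ 0.8 units.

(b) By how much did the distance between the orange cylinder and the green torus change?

+3.4

Before: roughly 5.6 units apart; after: 9.0. That's 3.4 units further apart.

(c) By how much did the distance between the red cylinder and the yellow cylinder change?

+2.7

The distance was about 3.6 in the first image and 6.3 in the second, so they moved 2.7 units further apart.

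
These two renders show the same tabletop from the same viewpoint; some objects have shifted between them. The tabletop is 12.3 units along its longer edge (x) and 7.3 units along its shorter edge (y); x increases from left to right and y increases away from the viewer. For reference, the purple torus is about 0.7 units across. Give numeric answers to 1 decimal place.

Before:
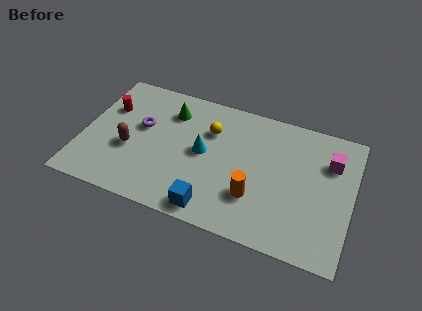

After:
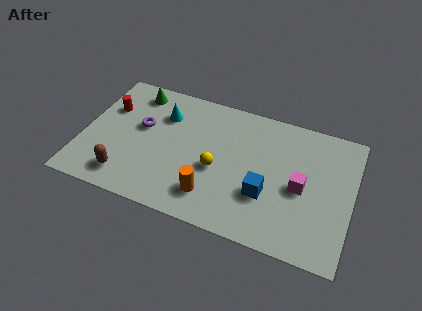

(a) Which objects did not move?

the red cylinder and the purple torus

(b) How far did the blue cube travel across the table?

2.8

The blue cube moved from about (6.2, 0.9) to (8.5, 2.5), a distance of √(2.3² + 1.6²) ≈ 2.8.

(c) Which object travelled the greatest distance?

the blue cube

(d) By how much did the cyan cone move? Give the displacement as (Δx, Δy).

(-2.0, 1.5)

From the two frames, the cyan cone sits at roughly (5.5, 3.8) before and (3.5, 5.3) after.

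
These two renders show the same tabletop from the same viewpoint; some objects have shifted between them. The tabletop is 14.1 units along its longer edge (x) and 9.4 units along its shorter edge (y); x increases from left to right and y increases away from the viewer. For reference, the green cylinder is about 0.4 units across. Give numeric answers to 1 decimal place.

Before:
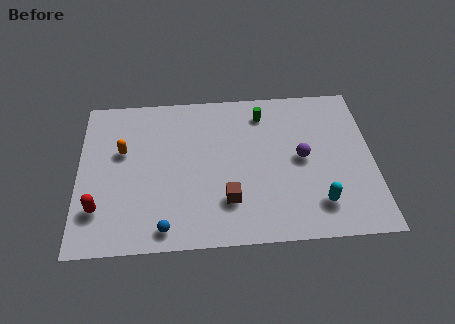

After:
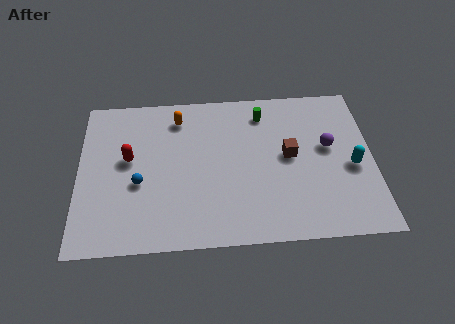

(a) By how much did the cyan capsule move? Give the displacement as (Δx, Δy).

(1.7, 2.1)

The cyan capsule was at about (11.4, 2.0) and moved to about (13.1, 4.1).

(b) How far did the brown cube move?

3.9

From (7.1, 2.5) to (10.1, 5.0), the brown cube covered √(3.0² + 2.5²) ≈ 3.9 units.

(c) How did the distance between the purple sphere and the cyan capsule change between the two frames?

-1.2

Before: roughly 2.9 units apart; after: 1.7. That's 1.2 units closer together.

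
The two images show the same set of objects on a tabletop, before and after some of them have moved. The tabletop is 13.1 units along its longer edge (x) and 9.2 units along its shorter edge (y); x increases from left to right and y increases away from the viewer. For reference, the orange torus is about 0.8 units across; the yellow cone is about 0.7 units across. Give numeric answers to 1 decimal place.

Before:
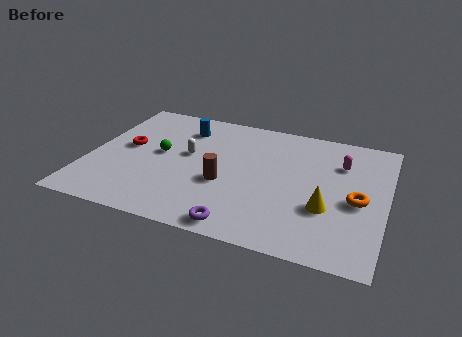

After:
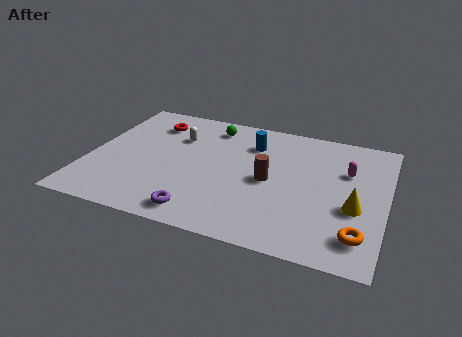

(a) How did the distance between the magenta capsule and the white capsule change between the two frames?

+0.8

They were about 6.8 units apart before and 7.6 after — 0.8 units further apart.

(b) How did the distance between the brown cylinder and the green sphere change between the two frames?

+1.1

They were about 3.3 units apart before and 4.4 after — 1.1 units further apart.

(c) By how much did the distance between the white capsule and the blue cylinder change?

+1.3

They were about 2.0 units apart before and 3.3 after — 1.3 units further apart.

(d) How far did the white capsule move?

1.3

The white capsule was near (4.3, 5.2) before and (3.7, 6.4) after, so it travelled √(0.6² + 1.2²) ≈ 1.3 units.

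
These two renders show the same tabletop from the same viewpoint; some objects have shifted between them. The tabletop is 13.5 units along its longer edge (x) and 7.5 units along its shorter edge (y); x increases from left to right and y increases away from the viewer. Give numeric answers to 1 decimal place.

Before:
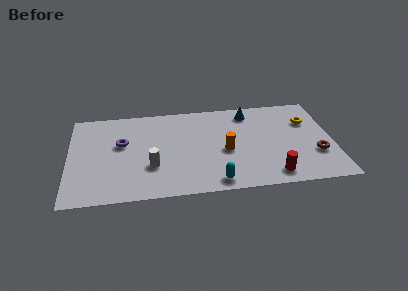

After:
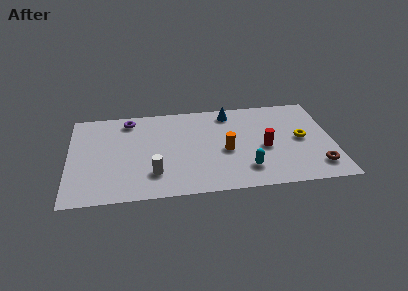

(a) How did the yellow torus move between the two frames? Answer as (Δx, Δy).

(-0.4, -1.4)

The yellow torus started near (12.3, 5.2) and ended near (11.9, 3.8).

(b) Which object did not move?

the orange cylinder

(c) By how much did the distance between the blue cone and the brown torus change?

+1.5

Before: roughly 5.0 units apart; after: 6.5. That's 1.5 units further apart.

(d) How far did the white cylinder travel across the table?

0.6

The white cylinder was near (4.2, 2.5) before and (4.3, 1.9) after, so it travelled √(0.1² + 0.6²) ≈ 0.6 units.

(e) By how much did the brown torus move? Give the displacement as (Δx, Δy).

(0.0, -1.0)

The brown torus started near (12.6, 2.5) and ended near (12.6, 1.5).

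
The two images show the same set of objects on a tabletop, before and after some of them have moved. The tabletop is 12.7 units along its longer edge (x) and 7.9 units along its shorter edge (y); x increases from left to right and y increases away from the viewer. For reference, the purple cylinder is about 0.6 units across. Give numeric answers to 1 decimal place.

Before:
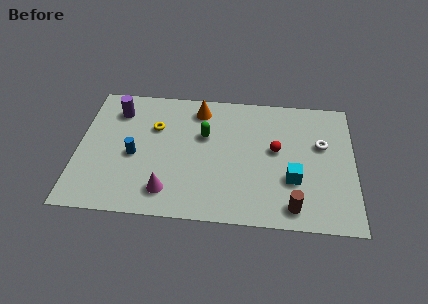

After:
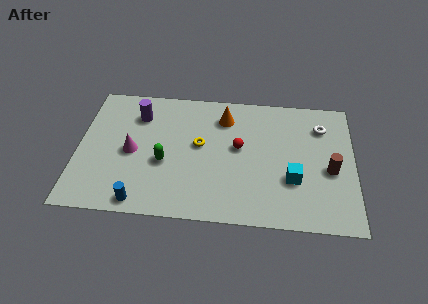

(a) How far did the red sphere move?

1.7

The red sphere was near (9.1, 4.4) before and (7.4, 4.4) after, so it travelled √(1.7² + 0.0²) ≈ 1.7 units.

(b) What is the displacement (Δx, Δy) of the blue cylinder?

(0.4, -2.7)

The blue cylinder was at about (2.6, 3.5) and moved to about (3.0, 0.8).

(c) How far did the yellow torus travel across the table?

2.3

The yellow torus moved from about (3.5, 5.3) to (5.6, 4.4), a distance of √(2.1² + 0.9²) ≈ 2.3.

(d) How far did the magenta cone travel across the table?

2.8

The magenta cone was near (4.2, 1.5) before and (2.5, 3.7) after, so it travelled √(1.7² + 2.2²) ≈ 2.8 units.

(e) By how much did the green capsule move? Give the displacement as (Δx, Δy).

(-1.8, -1.8)

The green capsule was at about (5.8, 5.0) and moved to about (4.0, 3.2).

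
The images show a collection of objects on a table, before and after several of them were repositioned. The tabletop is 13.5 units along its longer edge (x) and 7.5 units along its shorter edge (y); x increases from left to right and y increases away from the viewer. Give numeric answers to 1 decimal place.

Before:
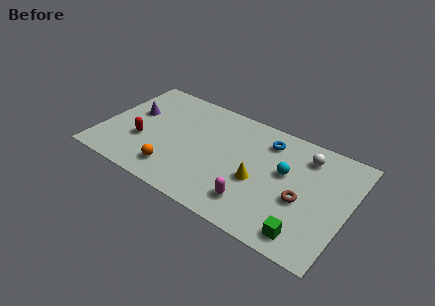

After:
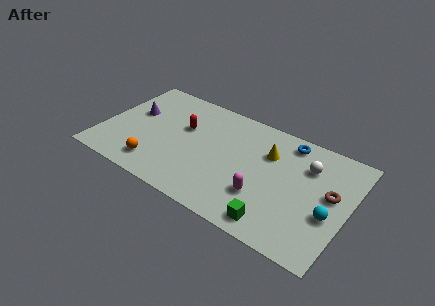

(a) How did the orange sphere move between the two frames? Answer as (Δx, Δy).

(-1.0, -0.1)

The orange sphere was at about (4.3, 1.5) and moved to about (3.3, 1.4).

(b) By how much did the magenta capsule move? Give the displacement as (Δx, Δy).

(0.4, 0.7)

From the two frames, the magenta capsule sits at roughly (8.7, 1.6) before and (9.1, 2.3) after.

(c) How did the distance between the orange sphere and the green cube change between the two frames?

-0.6

Before: roughly 7.3 units apart; after: 6.7. That's 0.6 units closer together.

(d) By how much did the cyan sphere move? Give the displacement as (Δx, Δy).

(2.6, -1.5)

From the two frames, the cyan sphere sits at roughly (10.0, 4.4) before and (12.6, 2.9) after.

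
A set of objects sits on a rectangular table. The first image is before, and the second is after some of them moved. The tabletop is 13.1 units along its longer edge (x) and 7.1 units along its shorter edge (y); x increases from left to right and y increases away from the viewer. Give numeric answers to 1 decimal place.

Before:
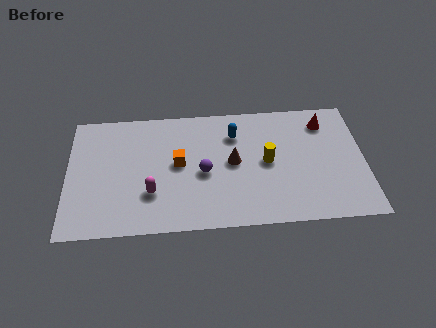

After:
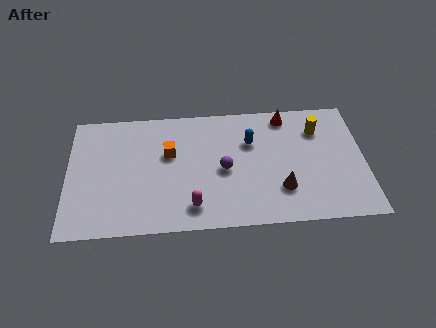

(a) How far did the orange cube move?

0.7

From (4.9, 3.8) to (4.5, 4.4), the orange cube covered √(0.4² + 0.6²) ≈ 0.7 units.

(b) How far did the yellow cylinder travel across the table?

2.9

From (8.8, 3.6) to (11.1, 5.3), the yellow cylinder covered √(2.3² + 1.7²) ≈ 2.9 units.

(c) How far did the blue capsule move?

0.9

The blue capsule moved from about (7.4, 5.3) to (8.1, 4.8), a distance of √(0.7² + 0.5²) ≈ 0.9.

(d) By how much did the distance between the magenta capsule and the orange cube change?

+1.3

They were about 2.0 units apart before and 3.3 after — 1.3 units further apart.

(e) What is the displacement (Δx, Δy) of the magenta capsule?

(1.8, -0.9)

From the two frames, the magenta capsule sits at roughly (3.7, 2.2) before and (5.5, 1.3) after.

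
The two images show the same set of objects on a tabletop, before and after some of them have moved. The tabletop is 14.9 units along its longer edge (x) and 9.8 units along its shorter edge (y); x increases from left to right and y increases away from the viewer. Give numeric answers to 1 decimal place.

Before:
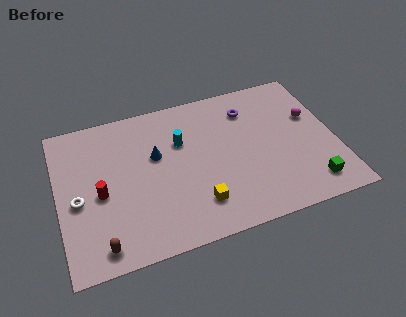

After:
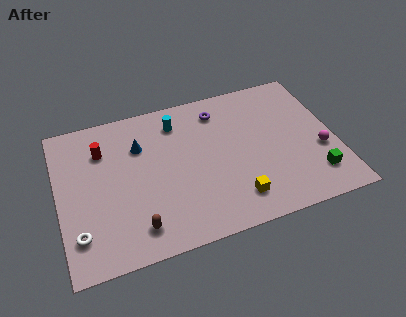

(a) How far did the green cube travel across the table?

0.6

The green cube moved from about (13.2, 1.6) to (13.5, 2.1), a distance of √(0.3² + 0.5²) ≈ 0.6.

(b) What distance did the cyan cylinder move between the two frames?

1.4

The cyan cylinder moved from about (6.7, 6.5) to (6.6, 7.9), a distance of √(0.1² + 1.4²) ≈ 1.4.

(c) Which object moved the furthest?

the red cylinder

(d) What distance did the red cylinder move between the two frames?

2.8

The red cylinder moved from about (2.2, 4.4) to (2.5, 7.2), a distance of √(0.3² + 2.8²) ≈ 2.8.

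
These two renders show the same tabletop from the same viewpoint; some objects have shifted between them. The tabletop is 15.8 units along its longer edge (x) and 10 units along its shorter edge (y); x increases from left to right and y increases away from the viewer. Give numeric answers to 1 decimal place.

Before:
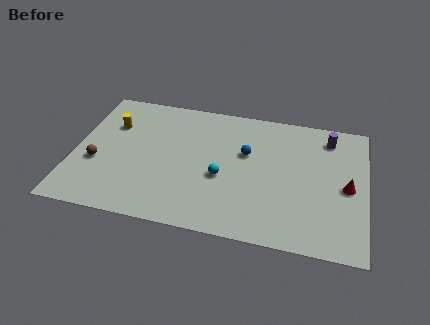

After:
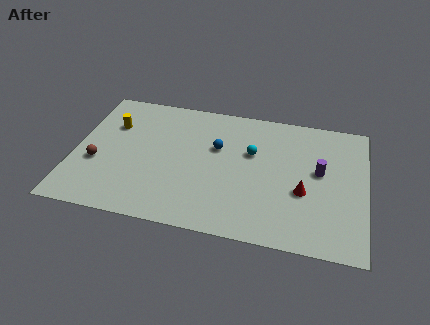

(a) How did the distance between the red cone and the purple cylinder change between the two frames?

-1.9

They were about 3.8 units apart before and 1.9 after — 1.9 units closer together.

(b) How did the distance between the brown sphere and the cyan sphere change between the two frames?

+1.9

Before: roughly 6.8 units apart; after: 8.7. That's 1.9 units further apart.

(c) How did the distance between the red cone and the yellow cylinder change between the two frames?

-2.1

The distance was about 13.1 in the first image and 11.0 in the second, so they moved 2.1 units closer together.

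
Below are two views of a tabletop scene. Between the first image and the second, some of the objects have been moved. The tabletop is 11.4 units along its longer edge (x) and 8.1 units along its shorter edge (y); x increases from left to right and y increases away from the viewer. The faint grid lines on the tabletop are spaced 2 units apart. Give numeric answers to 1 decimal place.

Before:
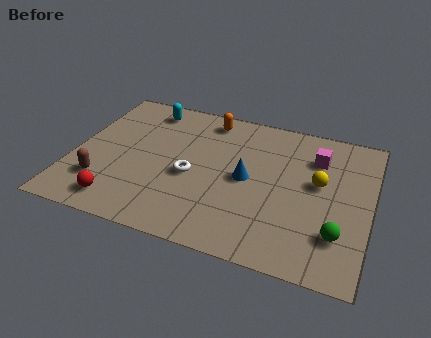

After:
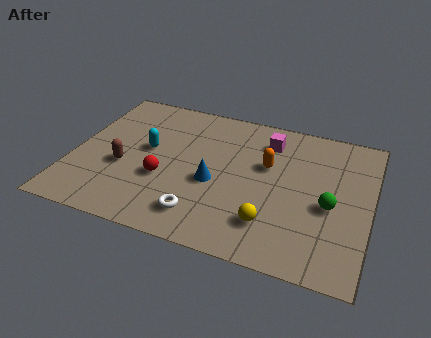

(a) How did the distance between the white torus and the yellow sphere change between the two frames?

-2.3

They were about 4.9 units apart before and 2.6 after — 2.3 units closer together.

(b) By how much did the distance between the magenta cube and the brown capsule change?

-2.6

They were about 8.8 units apart before and 6.2 after — 2.6 units closer together.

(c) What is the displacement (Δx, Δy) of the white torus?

(0.6, -2.0)

The white torus started near (4.6, 3.5) and ended near (5.2, 1.5).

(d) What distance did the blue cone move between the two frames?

1.3

The blue cone was near (6.7, 4.0) before and (5.5, 3.4) after, so it travelled √(1.2² + 0.6²) ≈ 1.3 units.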